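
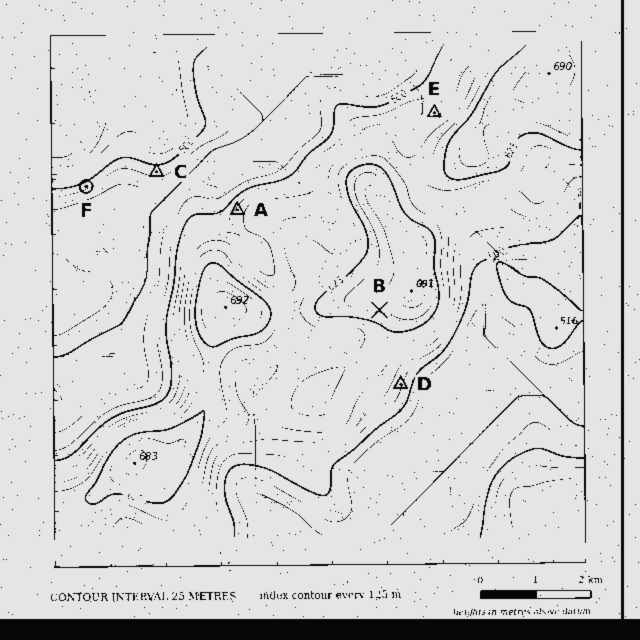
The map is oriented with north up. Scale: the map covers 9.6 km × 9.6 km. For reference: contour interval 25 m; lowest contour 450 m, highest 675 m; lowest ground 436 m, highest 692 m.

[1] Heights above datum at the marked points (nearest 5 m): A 530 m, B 655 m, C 485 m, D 530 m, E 545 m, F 485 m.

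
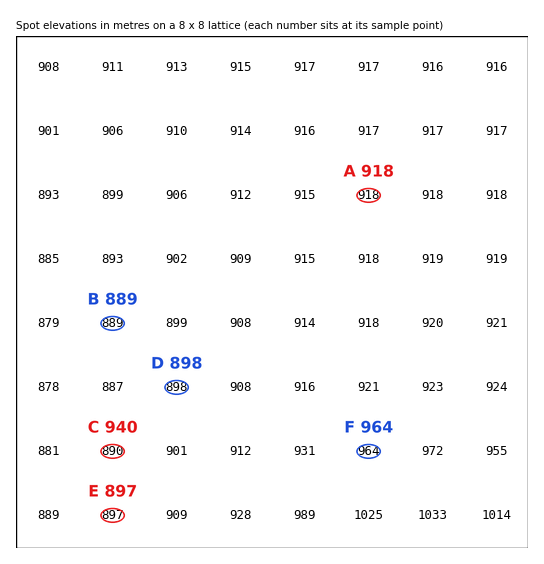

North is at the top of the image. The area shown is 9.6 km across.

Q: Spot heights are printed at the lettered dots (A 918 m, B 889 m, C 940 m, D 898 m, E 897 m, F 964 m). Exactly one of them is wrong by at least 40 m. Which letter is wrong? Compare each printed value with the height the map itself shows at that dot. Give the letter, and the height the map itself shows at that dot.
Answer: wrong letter C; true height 890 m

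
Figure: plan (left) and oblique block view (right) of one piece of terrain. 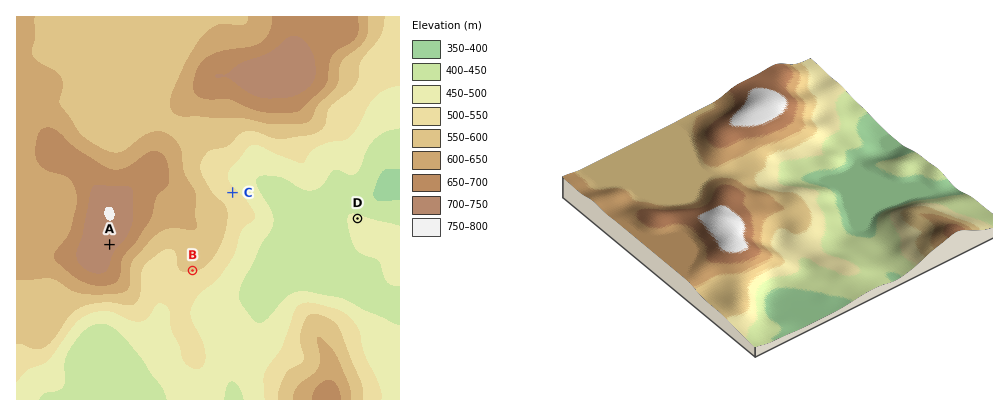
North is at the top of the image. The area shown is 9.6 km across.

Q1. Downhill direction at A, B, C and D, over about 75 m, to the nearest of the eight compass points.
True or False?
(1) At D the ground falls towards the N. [True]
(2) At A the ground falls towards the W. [False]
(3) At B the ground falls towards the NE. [False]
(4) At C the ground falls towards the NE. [True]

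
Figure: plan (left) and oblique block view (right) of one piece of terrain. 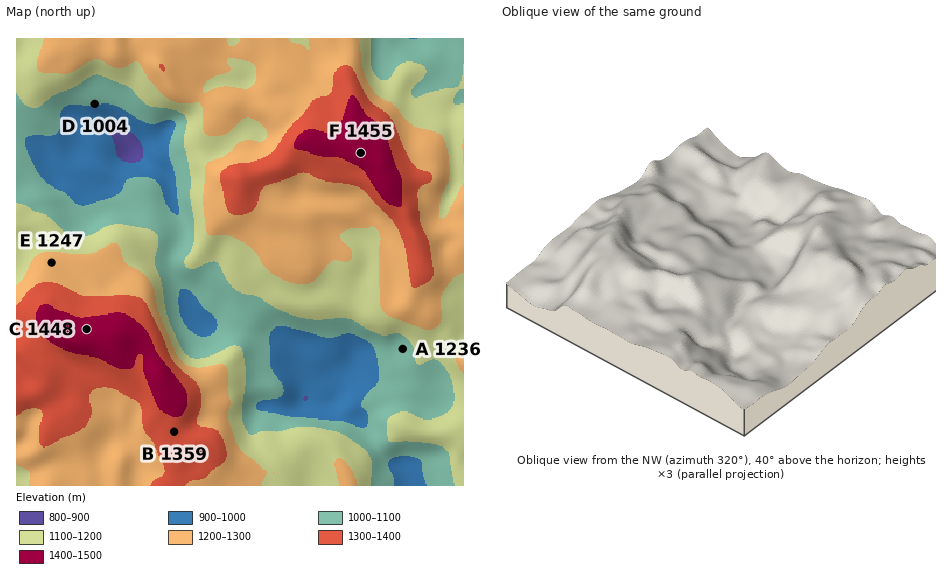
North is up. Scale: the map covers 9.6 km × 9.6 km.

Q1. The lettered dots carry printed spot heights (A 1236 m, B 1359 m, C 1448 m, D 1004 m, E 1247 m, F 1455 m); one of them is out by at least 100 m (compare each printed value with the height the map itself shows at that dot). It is A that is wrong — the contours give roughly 1061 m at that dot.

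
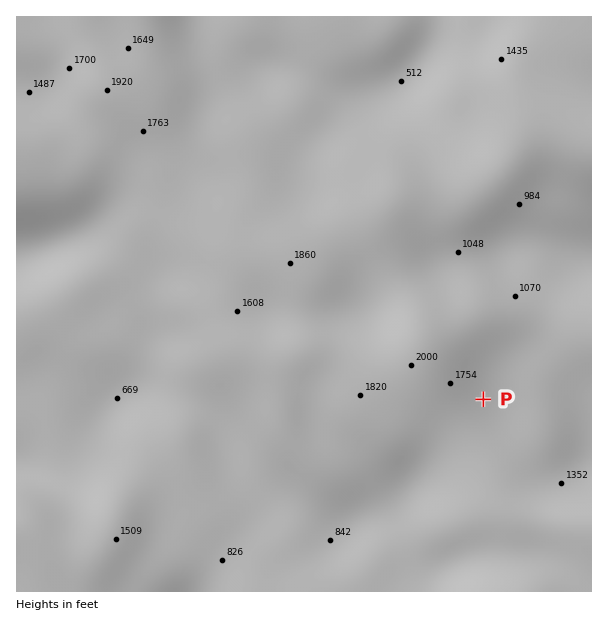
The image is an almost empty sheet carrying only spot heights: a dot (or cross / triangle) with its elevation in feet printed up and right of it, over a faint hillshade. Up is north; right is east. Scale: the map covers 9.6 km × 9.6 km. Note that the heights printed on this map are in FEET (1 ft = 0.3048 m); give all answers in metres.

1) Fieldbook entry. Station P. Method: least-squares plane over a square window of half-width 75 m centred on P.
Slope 10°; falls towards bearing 74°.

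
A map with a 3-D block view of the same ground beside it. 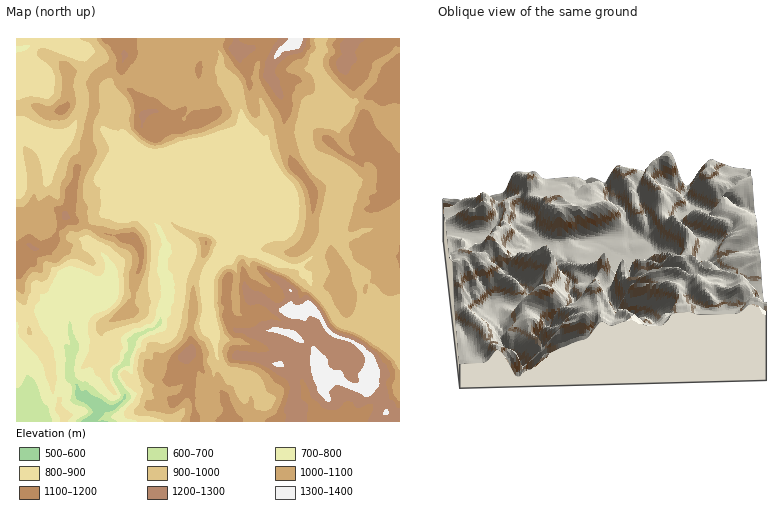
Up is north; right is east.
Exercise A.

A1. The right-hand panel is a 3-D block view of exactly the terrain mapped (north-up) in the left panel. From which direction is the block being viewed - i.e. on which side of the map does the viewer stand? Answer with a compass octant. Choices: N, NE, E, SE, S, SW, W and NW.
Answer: S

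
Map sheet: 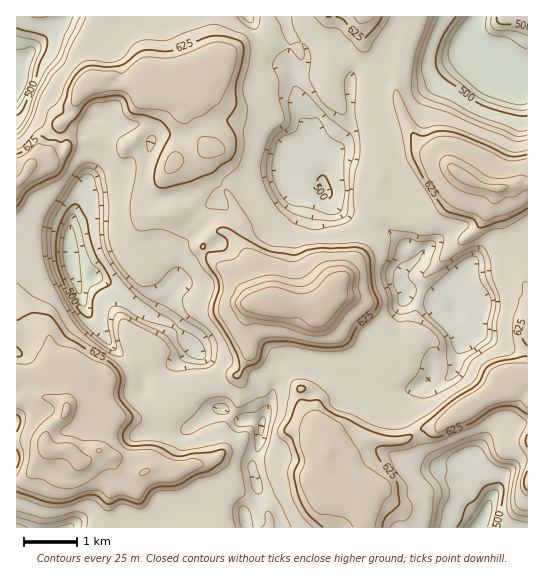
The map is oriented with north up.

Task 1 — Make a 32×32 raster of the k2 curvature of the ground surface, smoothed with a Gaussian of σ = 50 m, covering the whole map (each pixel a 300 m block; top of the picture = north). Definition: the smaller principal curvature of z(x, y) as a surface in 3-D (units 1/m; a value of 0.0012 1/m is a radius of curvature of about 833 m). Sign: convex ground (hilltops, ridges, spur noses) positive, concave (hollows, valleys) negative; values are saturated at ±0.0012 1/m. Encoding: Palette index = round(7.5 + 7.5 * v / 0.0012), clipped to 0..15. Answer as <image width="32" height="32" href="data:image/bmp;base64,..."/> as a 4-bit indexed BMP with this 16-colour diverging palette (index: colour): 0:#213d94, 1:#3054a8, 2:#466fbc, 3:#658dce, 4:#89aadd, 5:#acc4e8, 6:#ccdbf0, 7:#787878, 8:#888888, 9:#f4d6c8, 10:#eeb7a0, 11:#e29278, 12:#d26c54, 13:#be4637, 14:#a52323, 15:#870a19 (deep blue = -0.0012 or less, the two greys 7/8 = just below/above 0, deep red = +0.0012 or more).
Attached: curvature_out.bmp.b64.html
<image width="32" height="32" href="data:image/bmp;base64,Qk12AgAAAAAAAHYAAAAoAAAAIAAAACAAAAABAAQAAAAAAAACAAATCwAAEwsAABAAAAAAAAAAlD0hAKhUMAC8b0YAzo1lAN2qiQDoxKwA8NvMAHh4eACIiIgAyNb0AKC37gB4kuIAVGzSADdGvgAjI6UAGQqHAFdgRmZ3d3YHNWdodGc4MFQ0VCQUJnd1NVSIeHZnVXBZl4hmeDIkaFNlh3iJSHWDBoZWdmd3hUUlVnd3dVVGdQJHd2dmhkaGNWN4d1FFQkOReEVFICNURYBWh3ZndFUzc0RTd3RnVHMQeIh1NEWXUmFmR2dyd4UTYVdzNXd0OIUUd1V3JWeHZWZHVXd3RURXhnd3eFVmd1c1ZEZ3eIRSOIg3iHcGdjFCg2ZDV4h2YnREZmdgKIcjRHIiRVN3d4IjRWd1AJdBNUdCNYVSR3g1c2h3dAVQFXV0iIeINkJTVnJmdnA4MnZ2NJiGaIRkNWdxZmdgQiiGVSY0VFilQlhGRnd3UFR4h2R3dnZmZ0NFchZ3d0B1h3dXRXQzQ0VGQFY0d3dAdXdmZXdVd2ZmdGhTUzZHQGR4eHZmZ3ZkNnd3NDhzJWFUaFRXZ2dEVDiHc2dVWGMyJWdXZVZ2N2Q4d2Jldmd3lCVmSXdlZUd2SHc3WFVWSGRmZjh3iFc3dkZ2WGV3MzQkZ1dER4hXNGZWdmWGRHMlhTZCRoZVZ5NVZnVkRlRFJ0ciGXd4d1dkOGZ2ZmRVQgdGh1eHiHZHdGhGd2RXNGYVc4dYh3d4R2R3VndyZFd3IyYyJnZ3iUdnZ3Vnc1R3dVM2d3VVZndXdnZHRnRSdDZ1M3d3d2VVB2ZWWHR3NCSW"/>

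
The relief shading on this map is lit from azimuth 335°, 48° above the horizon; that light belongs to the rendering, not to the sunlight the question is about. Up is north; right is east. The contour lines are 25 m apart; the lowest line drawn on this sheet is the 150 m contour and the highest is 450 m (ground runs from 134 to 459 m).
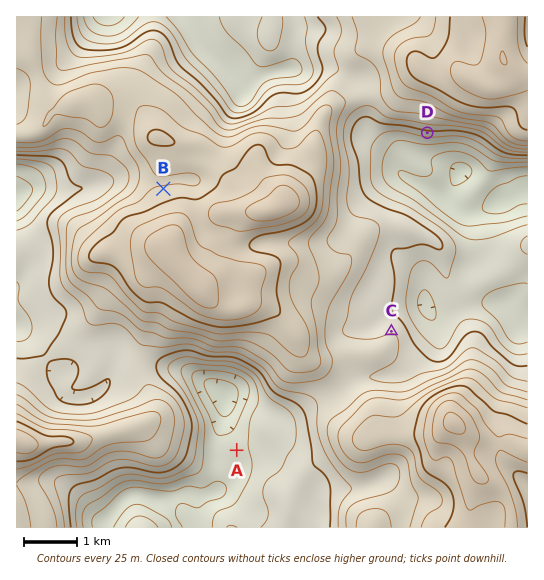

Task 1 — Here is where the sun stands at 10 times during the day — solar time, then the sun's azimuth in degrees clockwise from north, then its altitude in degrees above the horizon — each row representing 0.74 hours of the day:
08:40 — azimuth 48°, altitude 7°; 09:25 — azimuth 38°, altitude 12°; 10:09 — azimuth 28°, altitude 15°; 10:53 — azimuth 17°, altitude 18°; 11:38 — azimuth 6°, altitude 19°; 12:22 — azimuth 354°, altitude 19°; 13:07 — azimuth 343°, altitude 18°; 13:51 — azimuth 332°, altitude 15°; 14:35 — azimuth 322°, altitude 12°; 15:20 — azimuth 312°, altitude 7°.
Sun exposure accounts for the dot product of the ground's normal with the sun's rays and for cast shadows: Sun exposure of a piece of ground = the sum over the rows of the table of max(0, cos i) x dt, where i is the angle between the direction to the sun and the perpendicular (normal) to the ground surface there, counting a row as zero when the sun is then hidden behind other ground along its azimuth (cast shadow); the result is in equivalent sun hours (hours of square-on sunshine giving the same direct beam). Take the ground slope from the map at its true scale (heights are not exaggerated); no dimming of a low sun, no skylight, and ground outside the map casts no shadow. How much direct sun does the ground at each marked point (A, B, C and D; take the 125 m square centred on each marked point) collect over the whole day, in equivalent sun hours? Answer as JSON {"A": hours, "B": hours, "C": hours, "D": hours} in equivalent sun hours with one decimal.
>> {"A": 1.8, "B": 2.2, "C": 2.3, "D": 0.5}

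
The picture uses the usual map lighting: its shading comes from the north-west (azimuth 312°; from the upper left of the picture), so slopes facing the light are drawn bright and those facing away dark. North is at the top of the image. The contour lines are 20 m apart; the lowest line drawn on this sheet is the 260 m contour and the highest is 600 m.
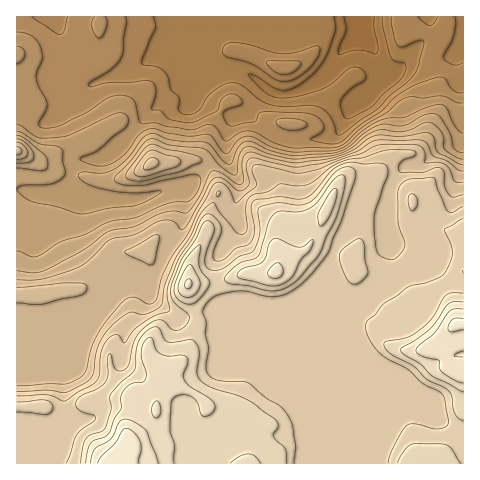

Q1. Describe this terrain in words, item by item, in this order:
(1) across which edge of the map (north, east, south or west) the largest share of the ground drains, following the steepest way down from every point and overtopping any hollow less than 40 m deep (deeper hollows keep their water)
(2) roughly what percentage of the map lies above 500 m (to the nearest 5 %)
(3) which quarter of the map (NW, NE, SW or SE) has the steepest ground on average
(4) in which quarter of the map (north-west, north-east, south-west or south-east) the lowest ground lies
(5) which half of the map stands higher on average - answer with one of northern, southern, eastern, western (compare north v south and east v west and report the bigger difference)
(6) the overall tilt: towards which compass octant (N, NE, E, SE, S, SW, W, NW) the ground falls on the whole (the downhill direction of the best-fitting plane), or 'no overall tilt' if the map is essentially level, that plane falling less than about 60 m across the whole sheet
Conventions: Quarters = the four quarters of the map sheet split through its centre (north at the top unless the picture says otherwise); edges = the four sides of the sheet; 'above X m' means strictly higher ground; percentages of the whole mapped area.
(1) Drainage is mainly to the north: more ground falls towards that edge than towards any other.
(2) About 45 % of the map lies above 500 m.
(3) The steepest ground, on average, is in the north-east quarter.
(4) The lowest ground is in the north-east quarter.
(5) Taken as a whole, the southern half is higher than the northern.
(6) The general tilt is down to the north (the land rises towards the south).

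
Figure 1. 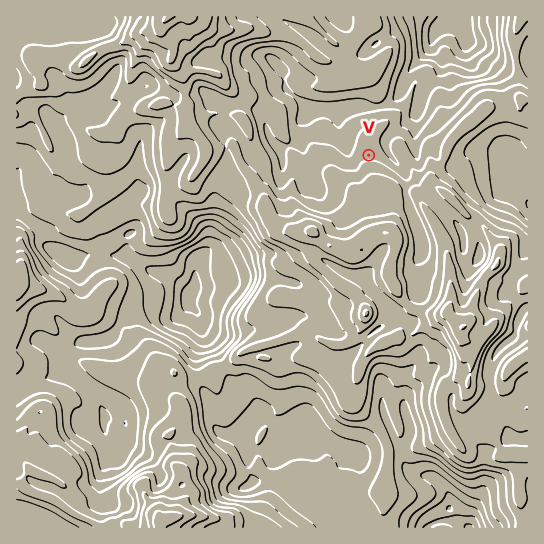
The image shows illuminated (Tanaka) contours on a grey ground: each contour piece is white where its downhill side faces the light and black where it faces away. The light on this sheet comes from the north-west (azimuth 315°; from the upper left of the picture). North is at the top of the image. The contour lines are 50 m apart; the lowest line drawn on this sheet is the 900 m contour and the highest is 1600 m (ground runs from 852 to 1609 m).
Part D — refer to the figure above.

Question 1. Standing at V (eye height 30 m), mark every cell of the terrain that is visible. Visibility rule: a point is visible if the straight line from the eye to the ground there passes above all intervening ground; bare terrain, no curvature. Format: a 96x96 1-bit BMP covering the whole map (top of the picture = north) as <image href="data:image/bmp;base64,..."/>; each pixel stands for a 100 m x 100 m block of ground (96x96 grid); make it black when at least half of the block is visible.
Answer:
<image width="96" height="96" href="data:image/bmp;base64,Qk2+BAAAAAAAAD4AAAAoAAAAYAAAAGAAAAABAAEAAAAAAIAEAAATCwAAEwsAAAIAAAAAAAAA////AAAAAAAAAAAAAAAAAAAAAAAAAAAAAAAAAAAAAAAAAAAAAAAAAAAAAAAAAAAAAAAAAAAAAAAAAAAAAAAAAAAAAAAAAAAAAAAAAAAAAAAAAAAAAAAAAAAAAAAAAAAAAAAAAAAAAAAAAAAAAAAAAAAAAAAAAAAAAAAAAAAAAAAAAAAAAAAAAAAAAAAAAAAAAAAAAAAAAAAAAAAAAAAAAAAAAAAAAAAAAAAAAAAAAAAAAAAAAAAAAAAAAAAAAAAAAAAAAAAAAAAAAAAAAAAAAAAAAAAAAAAAAAAAAAAAAAAAAAAAAAAAAAAAAAAAAAAAAAAAAAAAAAAAAAAAAAAAAAAAAAAAAAAAAAAAAAAAAAAAAAAAAAAAAAAAAAAAAAAAAAAAAAAAAAAAAAAAAAAAAAAAAAAAAAAAAAAAAAAAAAAAAAAAAAAAAAAAAAAAAAAAAAAAAAAAAAAAAAAAAAAAAAAAAAAAAAAAAAAAAAAAAAAAAAAAAAAAAAAAAAAAAAAAAAAAAAAAAAAAAAAAAAAAAAAAAAAAAAAAAAAAAAAAAAAAAAAAAAAAAAAAAAAAAAAAAAAAAAAAAAAAAAAAAAAAAAAAAAAAAAAAAAAAAAAAAAAAAAAAAAAAAAAAAAAAAAAAAAAAAAAAAAAAAAAAAAAAAAAAAAAAAAAAAAAAAAAAAAAAAAAAAAAAAAAAAAAAAAAAAAAAAAAAAAAAAAAAAAAAAAAAAAAAAAAAAAAAAAAAAAAAAAAAAAAAAAAAAAAAAAAAAAAAAAAAAAAAAAAAAAAAAAAAAAAAAAAAAAAAAAAAAAAAAAAAAAAAAAAAACAAAAAAAAAAAAAAACAAAAAAAAAABgAAACAAAAAAAAAAPwAAACAAAAAAAAAAf4AAAAAAAAAAAAAA8fwAAAAAAAAAAAAf4H4AAAAAAAAAAAG/4AAAAAAAAAAAAAHHwAAEAAAAAAAAAAHHAAAIAAAAAAAAAAHOAAAYQAAAAAAAAAPcAAAQwAAAAAAAAAPYAAA1gAAAAAAAAAOYAIA/AAAAAAAAQAeYA8B8AAAAAAAAYAeIB/J8AAAAAAAAMA+IH/58AAAAAAAAOB+IP/zsAAAAAAAAGD+If/3MAAAAAAAAHDeI//+NgAAAAAAAHGeI//+PgAAAAAAAHE8Q//8PgAAAAAAAHA8x//8PwAAAAAAAOA4z//8H4AAAAAAAcBx7//4H8AAAAAAA4Bx8/h4H+AAAAAAAwBx8fAIH/AAAAAAAwDx//gAH/gAAAAAAgDx//gAH/wAAAAAAgD5//wAPPwAAAAAAwP////gPPwAAAAAA4f////wGHgAAAAAB8f////wGHAAAAAAB4//gH/4GAAAAAAAD4//Af/4GAAAAAAAHw/+B/D8AAAAAAAAHA/8H/B+AAAQABAAHA/8P/A+AADwAAAAHh/8/gAcAADwAAAAD///+DgEAADwAAAAC///8HgAAADwAAAAe///8IAAAAHwAAAAf///wQAAAAPwAAAAc//+AgEAAA/4AAAAe/gADAGAAA/4AAAAP/gAfAAAAA/4="/>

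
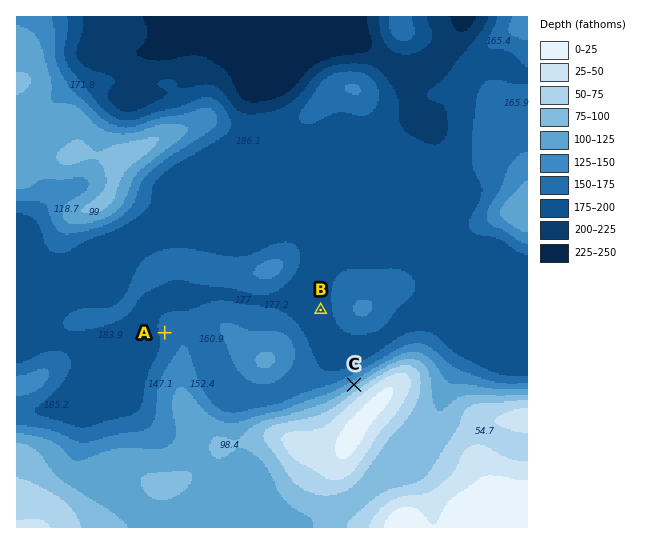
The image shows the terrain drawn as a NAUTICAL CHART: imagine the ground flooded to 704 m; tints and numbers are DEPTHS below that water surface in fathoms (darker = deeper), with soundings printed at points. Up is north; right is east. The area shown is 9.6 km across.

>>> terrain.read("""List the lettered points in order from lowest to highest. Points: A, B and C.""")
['B', 'A', 'C']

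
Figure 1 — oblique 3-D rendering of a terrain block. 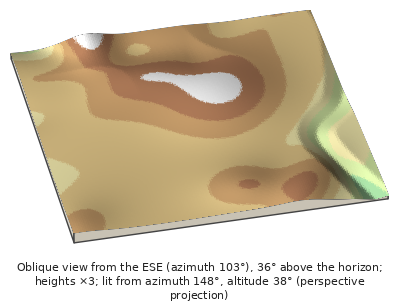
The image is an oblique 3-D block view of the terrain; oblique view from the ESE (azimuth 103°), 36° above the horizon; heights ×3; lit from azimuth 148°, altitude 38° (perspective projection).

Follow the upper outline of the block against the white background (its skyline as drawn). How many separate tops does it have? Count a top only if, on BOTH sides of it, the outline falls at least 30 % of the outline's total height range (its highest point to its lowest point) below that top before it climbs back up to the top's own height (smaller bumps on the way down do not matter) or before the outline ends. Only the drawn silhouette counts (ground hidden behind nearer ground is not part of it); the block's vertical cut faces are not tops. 0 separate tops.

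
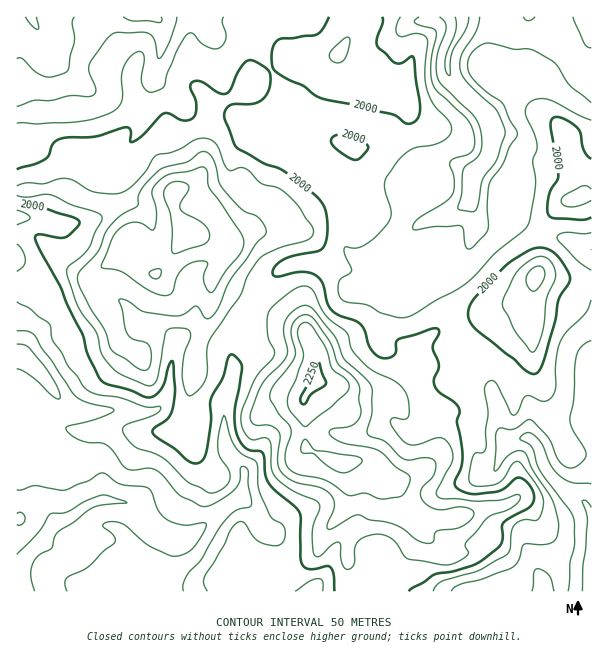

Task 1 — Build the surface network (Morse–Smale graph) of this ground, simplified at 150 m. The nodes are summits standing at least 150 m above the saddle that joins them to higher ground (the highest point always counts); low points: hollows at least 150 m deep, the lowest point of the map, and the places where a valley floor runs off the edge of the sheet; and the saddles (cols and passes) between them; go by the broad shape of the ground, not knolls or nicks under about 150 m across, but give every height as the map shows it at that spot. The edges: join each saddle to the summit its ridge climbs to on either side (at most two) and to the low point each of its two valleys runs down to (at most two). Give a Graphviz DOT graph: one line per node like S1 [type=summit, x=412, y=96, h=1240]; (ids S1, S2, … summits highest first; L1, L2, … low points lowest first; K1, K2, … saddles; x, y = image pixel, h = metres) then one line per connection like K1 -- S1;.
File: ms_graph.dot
graph terrain {
  S1 [type=summit, x=317, y=381, h=2260];
  S2 [type=summit, x=185, y=236, h=2220];
  L1 [type=low, x=21, y=590, h=1783];
  L2 [type=low, x=591, y=581, h=1785];
  L3 [type=low, x=462, y=17, h=1788];
  L4 [type=low, x=32, y=17, h=1796];
  K1 [type=saddle, x=252, y=303, h=2032];
  K2 [type=saddle, x=272, y=71, h=1999];
  K3 [type=saddle, x=540, y=234, h=1967];
  K1 -- S1;
  K1 -- S2;
  K1 -- L1;
  K1 -- L3;
  K2 -- S1;
  K2 -- L3;
  K2 -- L4;
  K3 -- S1;
  K3 -- L2;
  K3 -- L3;
}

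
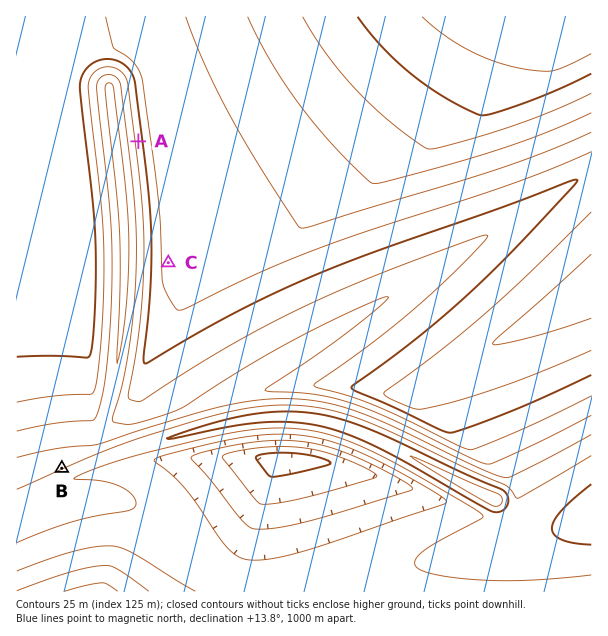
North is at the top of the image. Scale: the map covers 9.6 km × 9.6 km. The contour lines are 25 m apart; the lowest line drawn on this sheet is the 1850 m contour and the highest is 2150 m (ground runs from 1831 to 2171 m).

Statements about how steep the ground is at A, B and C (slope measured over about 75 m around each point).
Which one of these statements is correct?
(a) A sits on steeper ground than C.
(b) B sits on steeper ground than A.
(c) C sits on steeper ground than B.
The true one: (a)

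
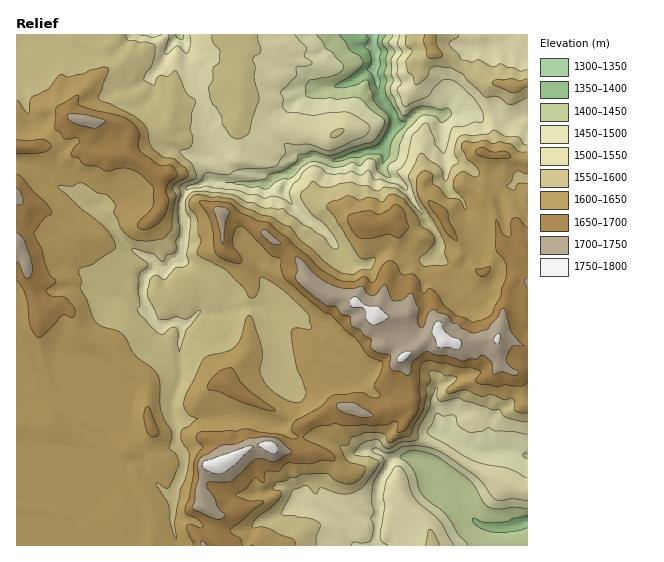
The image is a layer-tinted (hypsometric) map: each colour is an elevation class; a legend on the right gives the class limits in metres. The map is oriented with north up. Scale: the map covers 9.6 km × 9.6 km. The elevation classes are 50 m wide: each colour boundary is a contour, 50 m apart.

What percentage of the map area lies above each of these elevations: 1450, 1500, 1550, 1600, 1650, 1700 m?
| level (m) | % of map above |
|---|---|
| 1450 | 95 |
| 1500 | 88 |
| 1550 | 73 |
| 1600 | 52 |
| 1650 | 18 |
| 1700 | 5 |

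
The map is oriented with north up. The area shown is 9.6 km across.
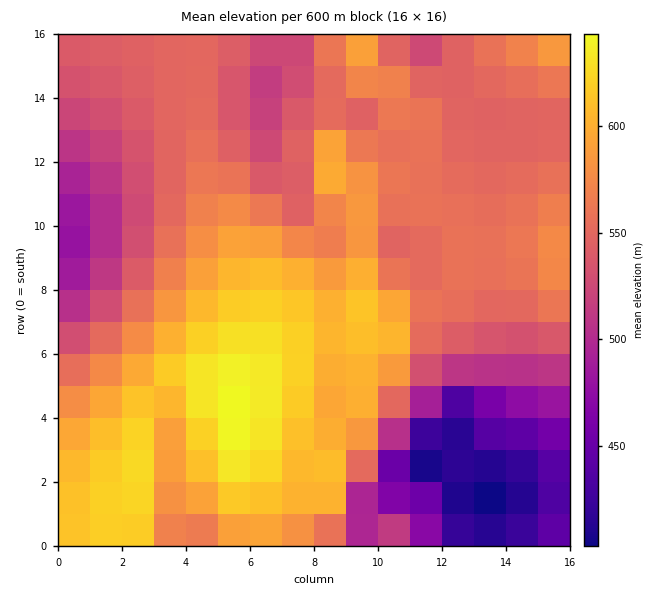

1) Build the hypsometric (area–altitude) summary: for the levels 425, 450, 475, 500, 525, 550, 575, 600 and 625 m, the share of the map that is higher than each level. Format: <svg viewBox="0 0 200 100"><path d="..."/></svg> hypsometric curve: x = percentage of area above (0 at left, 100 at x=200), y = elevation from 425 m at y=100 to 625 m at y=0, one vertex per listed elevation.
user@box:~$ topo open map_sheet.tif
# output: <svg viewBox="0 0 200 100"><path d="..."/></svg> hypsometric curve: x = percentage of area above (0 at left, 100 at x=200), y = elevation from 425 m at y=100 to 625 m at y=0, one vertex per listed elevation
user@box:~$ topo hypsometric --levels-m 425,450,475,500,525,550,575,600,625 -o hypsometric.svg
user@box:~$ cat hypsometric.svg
<svg viewBox="0 0 200 100"><path d="M191 100l-6-12-4-13-8-13-15-12-41-12-48-13-25-13-33-12"/></svg>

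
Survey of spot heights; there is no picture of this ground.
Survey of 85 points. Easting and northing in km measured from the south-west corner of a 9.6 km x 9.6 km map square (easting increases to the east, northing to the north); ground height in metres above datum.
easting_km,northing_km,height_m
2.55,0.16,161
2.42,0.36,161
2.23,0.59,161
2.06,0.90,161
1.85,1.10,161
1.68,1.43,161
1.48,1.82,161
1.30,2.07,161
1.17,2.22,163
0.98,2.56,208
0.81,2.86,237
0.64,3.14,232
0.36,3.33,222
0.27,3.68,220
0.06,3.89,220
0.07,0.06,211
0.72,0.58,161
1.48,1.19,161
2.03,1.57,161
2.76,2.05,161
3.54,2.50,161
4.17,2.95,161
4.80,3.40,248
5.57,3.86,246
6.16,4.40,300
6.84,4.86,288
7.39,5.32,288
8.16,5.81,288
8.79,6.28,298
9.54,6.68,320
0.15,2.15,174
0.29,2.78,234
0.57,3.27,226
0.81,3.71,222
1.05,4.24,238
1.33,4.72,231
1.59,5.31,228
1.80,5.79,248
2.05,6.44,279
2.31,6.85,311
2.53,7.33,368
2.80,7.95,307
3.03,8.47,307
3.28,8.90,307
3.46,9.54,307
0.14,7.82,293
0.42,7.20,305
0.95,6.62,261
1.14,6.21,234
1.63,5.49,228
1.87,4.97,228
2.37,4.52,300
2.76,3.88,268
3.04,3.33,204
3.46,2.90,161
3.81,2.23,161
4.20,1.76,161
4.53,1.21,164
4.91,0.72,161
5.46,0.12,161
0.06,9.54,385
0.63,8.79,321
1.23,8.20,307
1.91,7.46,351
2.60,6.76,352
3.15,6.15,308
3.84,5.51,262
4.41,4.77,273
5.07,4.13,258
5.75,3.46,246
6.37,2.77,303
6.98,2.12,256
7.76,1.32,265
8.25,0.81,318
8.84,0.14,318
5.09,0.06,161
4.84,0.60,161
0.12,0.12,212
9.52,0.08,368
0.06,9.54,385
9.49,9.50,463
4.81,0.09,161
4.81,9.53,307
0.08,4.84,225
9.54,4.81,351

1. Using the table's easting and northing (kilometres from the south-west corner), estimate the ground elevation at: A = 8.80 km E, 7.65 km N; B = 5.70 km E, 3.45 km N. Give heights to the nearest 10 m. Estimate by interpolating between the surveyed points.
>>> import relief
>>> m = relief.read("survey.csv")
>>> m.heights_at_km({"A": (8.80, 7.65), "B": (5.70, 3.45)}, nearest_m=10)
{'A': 320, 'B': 250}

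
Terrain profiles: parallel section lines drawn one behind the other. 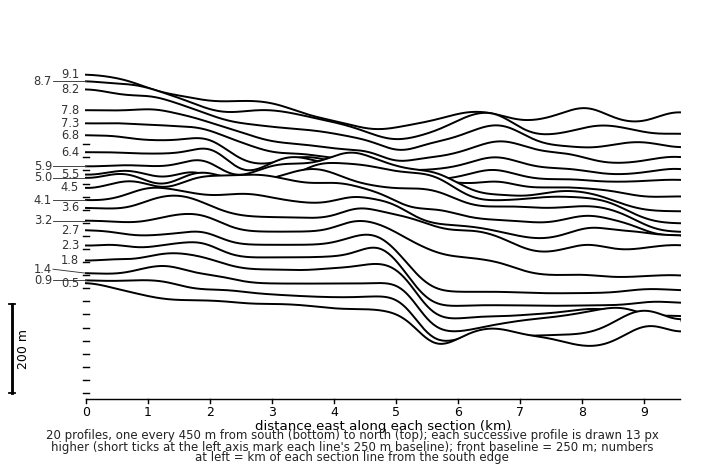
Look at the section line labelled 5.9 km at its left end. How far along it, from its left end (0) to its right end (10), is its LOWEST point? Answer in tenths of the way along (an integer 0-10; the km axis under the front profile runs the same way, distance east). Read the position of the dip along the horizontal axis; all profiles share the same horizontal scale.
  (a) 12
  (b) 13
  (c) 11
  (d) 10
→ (d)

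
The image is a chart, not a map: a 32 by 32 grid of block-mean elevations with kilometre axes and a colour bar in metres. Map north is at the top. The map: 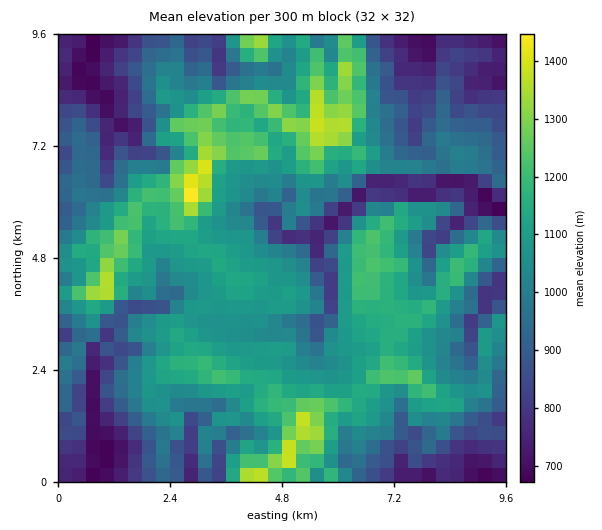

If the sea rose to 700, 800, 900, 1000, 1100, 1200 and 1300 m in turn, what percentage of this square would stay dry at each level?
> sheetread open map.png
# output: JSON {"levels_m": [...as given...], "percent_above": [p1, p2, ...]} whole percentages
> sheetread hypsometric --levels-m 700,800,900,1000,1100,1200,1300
{"levels_m": [700, 800, 900, 1000, 1100, 1200, 1300], "percent_above": [96, 84, 72, 56, 31, 12, 4]}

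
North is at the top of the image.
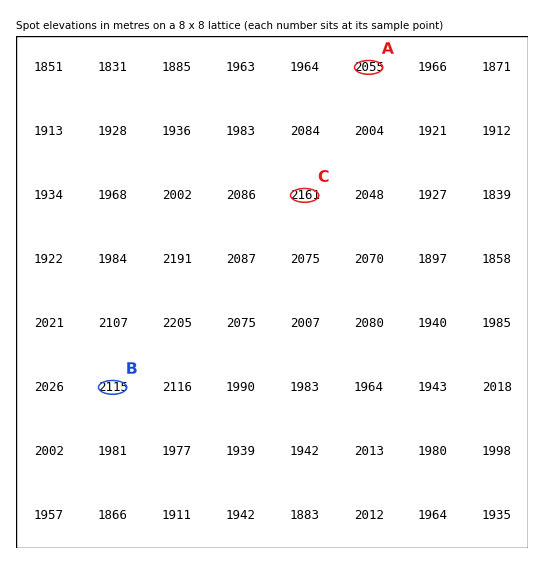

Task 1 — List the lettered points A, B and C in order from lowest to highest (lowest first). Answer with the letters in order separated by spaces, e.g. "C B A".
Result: A B C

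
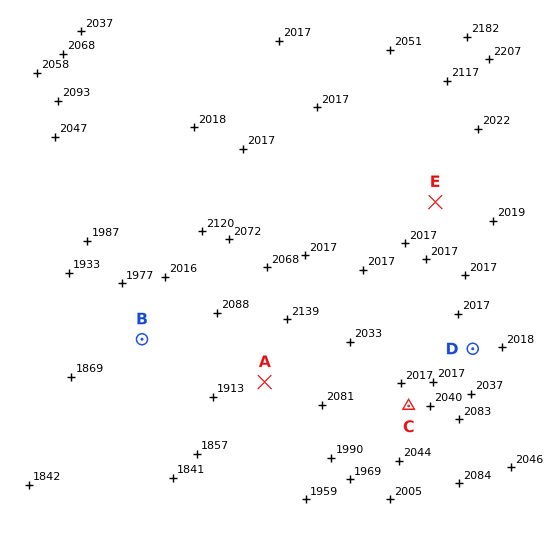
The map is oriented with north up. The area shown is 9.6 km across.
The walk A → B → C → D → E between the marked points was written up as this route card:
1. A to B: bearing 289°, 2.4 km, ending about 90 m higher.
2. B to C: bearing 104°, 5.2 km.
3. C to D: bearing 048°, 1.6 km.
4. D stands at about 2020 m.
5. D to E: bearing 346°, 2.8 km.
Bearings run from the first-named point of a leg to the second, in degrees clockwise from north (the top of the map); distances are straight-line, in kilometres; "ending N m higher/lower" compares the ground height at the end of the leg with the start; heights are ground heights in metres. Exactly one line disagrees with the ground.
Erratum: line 1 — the sense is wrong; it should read lower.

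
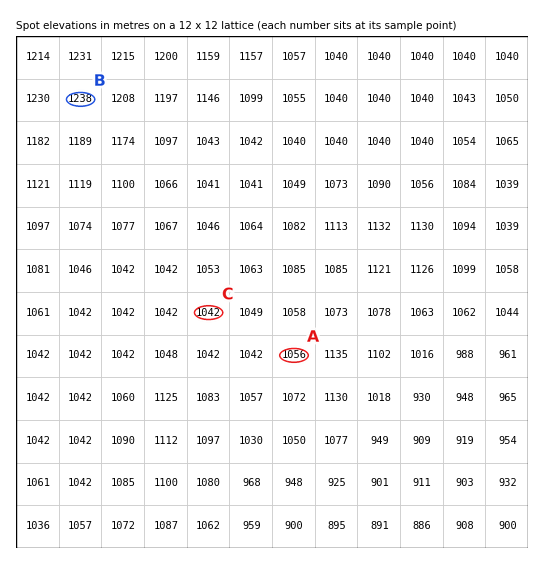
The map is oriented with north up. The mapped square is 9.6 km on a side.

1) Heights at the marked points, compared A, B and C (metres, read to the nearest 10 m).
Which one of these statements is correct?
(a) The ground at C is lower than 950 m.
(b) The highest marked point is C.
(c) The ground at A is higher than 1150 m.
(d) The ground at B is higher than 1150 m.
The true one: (d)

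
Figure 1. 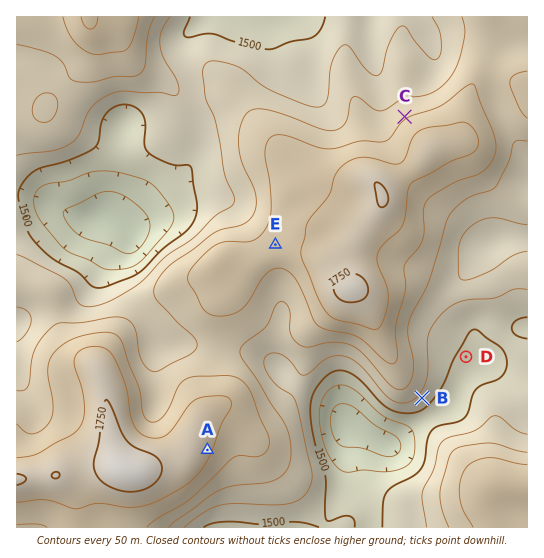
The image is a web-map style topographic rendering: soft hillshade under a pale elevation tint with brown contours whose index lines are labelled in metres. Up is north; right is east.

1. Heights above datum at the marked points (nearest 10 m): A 1710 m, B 1530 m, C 1640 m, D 1490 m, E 1670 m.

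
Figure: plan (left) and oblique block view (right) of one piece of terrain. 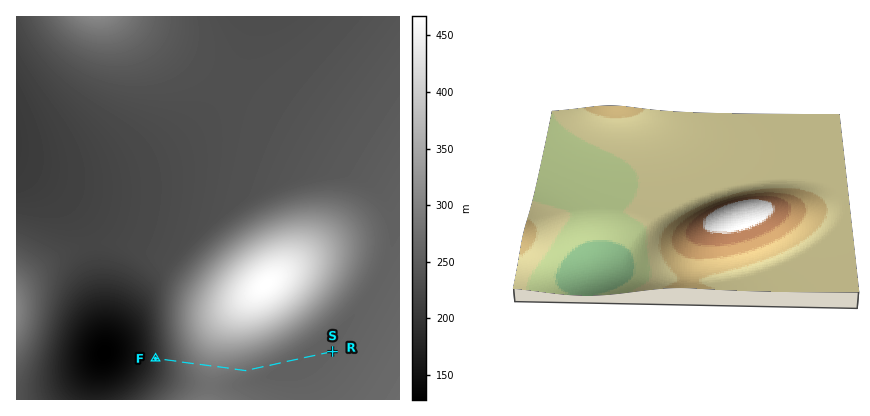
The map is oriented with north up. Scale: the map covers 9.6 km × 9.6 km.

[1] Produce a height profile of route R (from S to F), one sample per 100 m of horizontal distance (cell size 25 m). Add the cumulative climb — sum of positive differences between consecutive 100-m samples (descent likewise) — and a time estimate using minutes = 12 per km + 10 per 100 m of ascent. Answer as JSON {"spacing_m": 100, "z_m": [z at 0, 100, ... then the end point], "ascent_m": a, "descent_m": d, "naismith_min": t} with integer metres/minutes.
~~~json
{"spacing_m": 100, "z_m": [259, 259, 258, 258, 257, 257, 257, 257, 257, 257, 258, 259, 260, 261, 262, 264, 265, 267, 268, 270, 271, 273, 274, 277, 280, 283, 286, 289, 292, 294, 295, 295, 294, 292, 288, 283, 277, 270, 262, 253, 244, 234, 224, 214, 203, 194], "ascent_m": 39, "descent_m": 104, "naismith_min": 58}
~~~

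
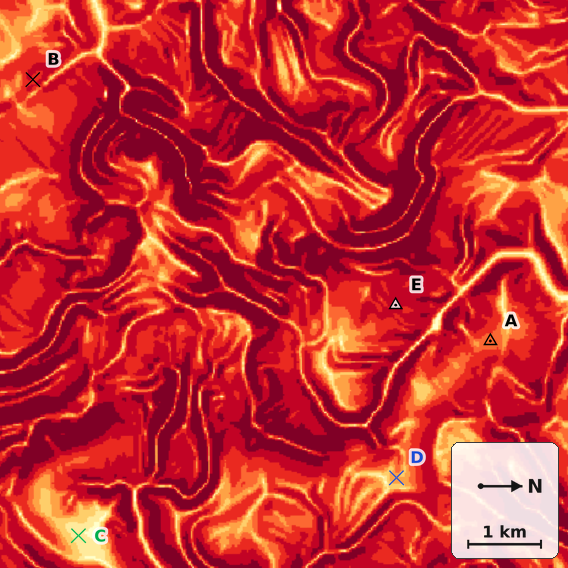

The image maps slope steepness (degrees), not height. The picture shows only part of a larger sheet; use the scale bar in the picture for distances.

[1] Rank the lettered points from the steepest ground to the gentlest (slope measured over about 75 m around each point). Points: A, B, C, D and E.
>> E B A D C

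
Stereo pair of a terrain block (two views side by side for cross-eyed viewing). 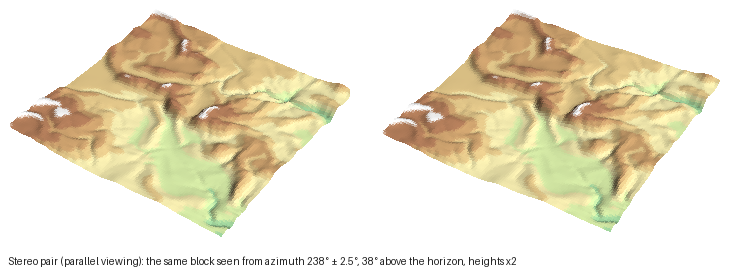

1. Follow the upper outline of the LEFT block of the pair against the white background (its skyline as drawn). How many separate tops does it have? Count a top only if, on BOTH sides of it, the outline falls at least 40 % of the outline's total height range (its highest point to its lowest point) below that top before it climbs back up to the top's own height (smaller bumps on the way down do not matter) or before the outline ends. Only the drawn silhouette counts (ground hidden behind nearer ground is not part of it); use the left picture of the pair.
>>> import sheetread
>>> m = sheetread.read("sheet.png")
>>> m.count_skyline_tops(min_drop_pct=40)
1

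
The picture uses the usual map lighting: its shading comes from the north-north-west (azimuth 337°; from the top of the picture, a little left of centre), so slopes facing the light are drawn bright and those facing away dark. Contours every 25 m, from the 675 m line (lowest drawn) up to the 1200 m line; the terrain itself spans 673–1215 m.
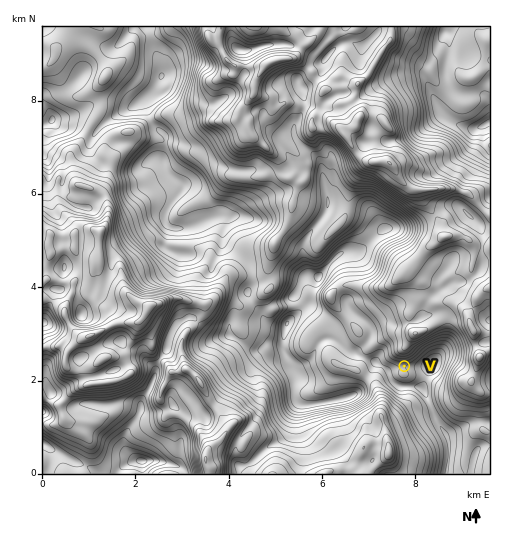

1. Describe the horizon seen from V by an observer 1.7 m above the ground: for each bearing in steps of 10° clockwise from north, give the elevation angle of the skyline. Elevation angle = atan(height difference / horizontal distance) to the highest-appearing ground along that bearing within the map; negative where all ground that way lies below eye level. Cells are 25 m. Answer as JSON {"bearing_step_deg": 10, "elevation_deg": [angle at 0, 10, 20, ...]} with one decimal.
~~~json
{"bearing_step_deg": 10, "elevation_deg": [20.7, 19.4, 16.6, 12.8, 8.3, 7.8, 8.8, 7.8, 8.6, 7.9, 8.0, 7.7, 4.9, 2.9, 0.8, -0.1, 0.8, 3.6, 5.8, 9.1, 10.2, 10.8, 7.1, 4.3, 4.4, 4.9, 3.9, 3.7, 4.0, 2.6, 4.5, 8.0, 11.8, 15.4, 18.4, 20.2]}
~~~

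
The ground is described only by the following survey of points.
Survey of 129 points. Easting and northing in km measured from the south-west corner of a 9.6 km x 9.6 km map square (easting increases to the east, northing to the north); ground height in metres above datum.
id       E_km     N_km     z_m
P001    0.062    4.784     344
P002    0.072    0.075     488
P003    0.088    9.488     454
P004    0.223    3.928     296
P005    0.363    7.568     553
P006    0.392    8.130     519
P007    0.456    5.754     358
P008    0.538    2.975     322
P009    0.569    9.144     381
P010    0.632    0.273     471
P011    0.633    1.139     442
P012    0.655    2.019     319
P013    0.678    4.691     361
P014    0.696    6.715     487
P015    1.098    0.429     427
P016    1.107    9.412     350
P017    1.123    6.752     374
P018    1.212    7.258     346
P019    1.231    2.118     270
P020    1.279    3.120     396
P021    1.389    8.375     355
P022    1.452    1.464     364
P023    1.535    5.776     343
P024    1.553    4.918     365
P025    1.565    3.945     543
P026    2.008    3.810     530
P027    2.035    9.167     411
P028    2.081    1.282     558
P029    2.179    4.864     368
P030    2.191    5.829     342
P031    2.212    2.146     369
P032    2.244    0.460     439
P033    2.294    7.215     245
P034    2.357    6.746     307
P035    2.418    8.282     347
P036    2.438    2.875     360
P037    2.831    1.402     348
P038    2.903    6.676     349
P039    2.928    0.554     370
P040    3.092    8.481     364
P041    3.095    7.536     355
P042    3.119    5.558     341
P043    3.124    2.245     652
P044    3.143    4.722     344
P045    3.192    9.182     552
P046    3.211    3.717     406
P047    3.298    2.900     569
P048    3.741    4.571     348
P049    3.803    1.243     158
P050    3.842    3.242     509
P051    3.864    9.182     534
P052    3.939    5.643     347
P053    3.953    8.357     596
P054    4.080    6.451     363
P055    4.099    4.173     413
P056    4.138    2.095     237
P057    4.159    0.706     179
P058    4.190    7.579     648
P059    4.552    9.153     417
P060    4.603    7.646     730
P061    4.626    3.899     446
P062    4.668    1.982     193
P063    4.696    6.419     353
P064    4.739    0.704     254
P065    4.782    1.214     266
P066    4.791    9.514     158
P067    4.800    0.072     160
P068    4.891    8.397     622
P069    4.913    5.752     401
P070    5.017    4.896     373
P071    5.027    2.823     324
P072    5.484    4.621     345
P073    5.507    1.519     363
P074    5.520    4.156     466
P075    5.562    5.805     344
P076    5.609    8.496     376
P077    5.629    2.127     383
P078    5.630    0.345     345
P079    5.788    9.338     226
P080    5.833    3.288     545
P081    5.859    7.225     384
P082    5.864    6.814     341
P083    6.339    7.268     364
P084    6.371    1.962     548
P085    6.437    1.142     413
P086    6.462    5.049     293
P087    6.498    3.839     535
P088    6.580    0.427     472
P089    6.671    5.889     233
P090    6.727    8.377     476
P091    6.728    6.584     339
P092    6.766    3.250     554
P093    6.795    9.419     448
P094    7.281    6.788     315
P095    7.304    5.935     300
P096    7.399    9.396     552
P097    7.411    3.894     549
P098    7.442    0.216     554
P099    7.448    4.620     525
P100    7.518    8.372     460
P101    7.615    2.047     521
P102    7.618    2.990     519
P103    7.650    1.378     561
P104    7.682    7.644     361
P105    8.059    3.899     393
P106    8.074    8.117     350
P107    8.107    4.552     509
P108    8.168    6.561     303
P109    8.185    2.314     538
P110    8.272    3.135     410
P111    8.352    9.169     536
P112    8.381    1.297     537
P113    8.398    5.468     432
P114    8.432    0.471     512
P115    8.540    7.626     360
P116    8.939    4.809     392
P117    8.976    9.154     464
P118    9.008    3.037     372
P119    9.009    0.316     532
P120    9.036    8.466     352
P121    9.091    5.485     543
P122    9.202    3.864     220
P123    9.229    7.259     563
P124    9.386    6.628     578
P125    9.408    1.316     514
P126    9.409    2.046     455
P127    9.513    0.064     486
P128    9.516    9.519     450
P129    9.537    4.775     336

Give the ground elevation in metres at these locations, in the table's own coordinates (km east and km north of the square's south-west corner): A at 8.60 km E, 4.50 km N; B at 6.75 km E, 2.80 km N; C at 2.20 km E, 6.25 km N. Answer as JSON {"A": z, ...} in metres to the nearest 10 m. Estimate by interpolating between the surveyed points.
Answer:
{"A": 460, "B": 550, "C": 320}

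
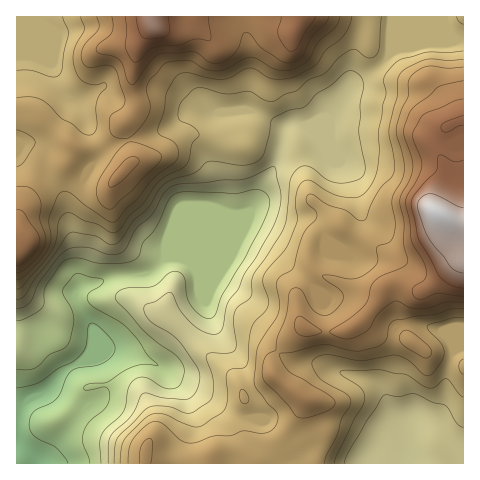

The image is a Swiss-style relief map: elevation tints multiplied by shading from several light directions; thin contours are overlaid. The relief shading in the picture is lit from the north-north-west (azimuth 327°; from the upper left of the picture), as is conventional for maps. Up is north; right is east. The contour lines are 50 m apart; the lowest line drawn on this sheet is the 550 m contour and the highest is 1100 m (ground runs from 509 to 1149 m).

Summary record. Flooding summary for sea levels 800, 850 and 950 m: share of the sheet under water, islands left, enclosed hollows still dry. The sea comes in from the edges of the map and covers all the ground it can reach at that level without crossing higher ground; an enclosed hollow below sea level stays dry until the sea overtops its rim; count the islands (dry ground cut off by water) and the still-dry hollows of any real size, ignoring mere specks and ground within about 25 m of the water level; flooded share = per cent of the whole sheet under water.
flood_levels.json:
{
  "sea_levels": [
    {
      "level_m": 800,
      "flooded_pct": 46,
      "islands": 0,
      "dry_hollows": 0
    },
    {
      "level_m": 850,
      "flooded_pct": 60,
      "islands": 0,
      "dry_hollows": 0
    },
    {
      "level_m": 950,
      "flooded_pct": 88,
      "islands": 0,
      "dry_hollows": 0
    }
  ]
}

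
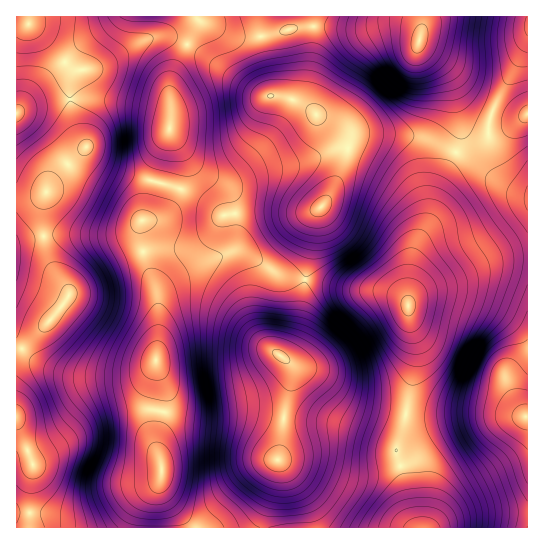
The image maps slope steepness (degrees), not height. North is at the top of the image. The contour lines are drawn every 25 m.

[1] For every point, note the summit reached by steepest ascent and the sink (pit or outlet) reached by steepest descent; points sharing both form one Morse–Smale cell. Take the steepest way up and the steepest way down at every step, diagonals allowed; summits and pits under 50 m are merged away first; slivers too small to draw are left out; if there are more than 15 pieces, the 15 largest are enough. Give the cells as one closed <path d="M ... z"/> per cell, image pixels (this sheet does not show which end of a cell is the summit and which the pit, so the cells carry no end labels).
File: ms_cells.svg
<path d="M86 147l-34 34-5 9-4 15 0 28 2 16 10 22 12 16 2 8-13 19-40 41 0 68 17 42-2 17-2 45 141 1-1-11-9-26 1-28-4-12 0-17 8-29-1-20-8-20 3-59-3-17-13-36-3-16 0-11 5-12 7-32-31-10-23-11-11-11z"/><path d="M155 181l-2 0-2 4-6 29-5 12 0 11 3 16 13 36 3 17-3 59 8 20 1 20-8 29 0 17 4 12-1 28 9 26 2 10 92 1 14-54 0-15 4-14 3-32 8-34-1-14-10-8 7-8 9-22 8-46-26-6-37-23-13 1 4-6 3-13-2-21-12 2-31-22z"/><path d="M457 152l-18 33-10 34-13 26-5 20-3 46 8 44-11 59 9 2 32 0 35-3 46 4 1-223-26-10-27-21z"/><path d="M187 44l-16 37-2 49 24 35 34 24 4 6 4 18 74-1 9-3 14-18 11-24 6-24-1-9-13-11-17-7-17-13-20-7-16 0-12-5z"/><path d="M401 24l-14 0-18 4-67-1-40 9-1 6 10 37 0 16 10 1 20 7 17 13 17 5 20 12 66 4 34 15 5-9 0-18-9-42-8-13-23-21 0-15-6-6z"/><path d="M338 123l-2 0 12 11 0 16-13 36-20 32-3 28-7 33 49 10 35 3 18 11 6-50 16-34 10-34 17-32-30-14-27-4-44-2z"/><path d="M293 364l-2 1 1 14-8 34-3 32-4 14 10 11 16 29 6 28 108 1-5-11-5-30-11-34 8-27 1-12-35-6-17-5-34-27z"/><path d="M481 413l-35 3-41-1-9 38 7 18 9 46 6 11 110-1 0-109-2-2z"/><path d="M311 280l-5 0-2 3-7 44-9 22-7 8 10 7 28 12 34 27 17 5 36 5 10-58-8-52-5-4-14-7-35-3z"/><path d="M527 16l-104 1-4 29 24 23 6 9 11 35 4 8 10 8 9 3 16-1 14-6 15-11z"/><path d="M101 99l-30 0 2 20 14 31 11 11 16 8 37 12 18-50 0-16-7-6-15-4z"/><path d="M194 16l-164 0-2 7 43 45 8 3 16-3 36-21 22-10 17 0 17 7 10-18 0-7z"/><path d="M170 37l-17 0-8 3-50 28-20 4-4 9-2 17 32 1 46 6 18 6 5 8 1-38 16-35-2-3z"/><path d="M45 193l-11 4-18 2 1 156 39-41 13-19-2-8-12-16-10-22-2-16z"/><path d="M70 100l-33 4-21 9 1 86 17-2 11-4 14-20 26-24 0-4-8-14-4-12z"/>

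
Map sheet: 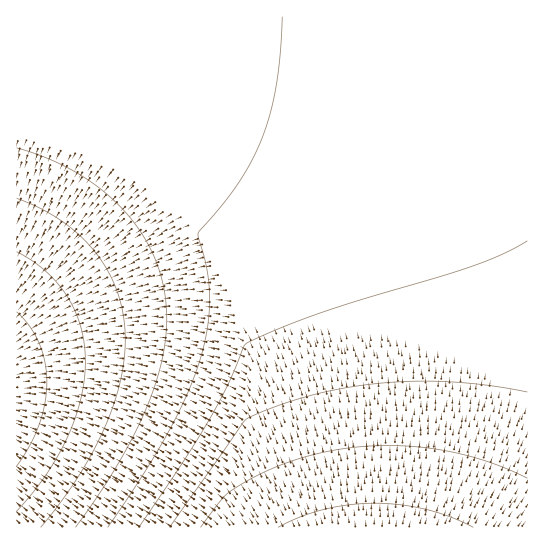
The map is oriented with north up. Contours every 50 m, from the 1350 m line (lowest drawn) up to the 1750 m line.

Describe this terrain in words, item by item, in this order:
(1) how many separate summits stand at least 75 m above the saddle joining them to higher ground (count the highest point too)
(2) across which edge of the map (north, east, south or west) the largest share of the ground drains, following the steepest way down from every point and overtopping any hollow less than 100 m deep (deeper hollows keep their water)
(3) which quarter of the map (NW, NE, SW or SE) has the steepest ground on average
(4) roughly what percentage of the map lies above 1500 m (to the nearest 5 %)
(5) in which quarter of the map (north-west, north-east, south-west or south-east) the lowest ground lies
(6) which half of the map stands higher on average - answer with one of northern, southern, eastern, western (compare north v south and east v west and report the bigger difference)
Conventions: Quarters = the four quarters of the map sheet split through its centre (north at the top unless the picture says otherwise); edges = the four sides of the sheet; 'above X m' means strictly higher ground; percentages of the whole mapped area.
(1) Counting only tops that stand 75 m proud, the map has 1 summit.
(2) Most of the ground drains across the western edge.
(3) The south-west quarter is the steepest part of the map.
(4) About 85 % of the map lies above 1500 m.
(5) The lowest ground is in the south-west quarter.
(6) The eastern half stands higher on average than the western half.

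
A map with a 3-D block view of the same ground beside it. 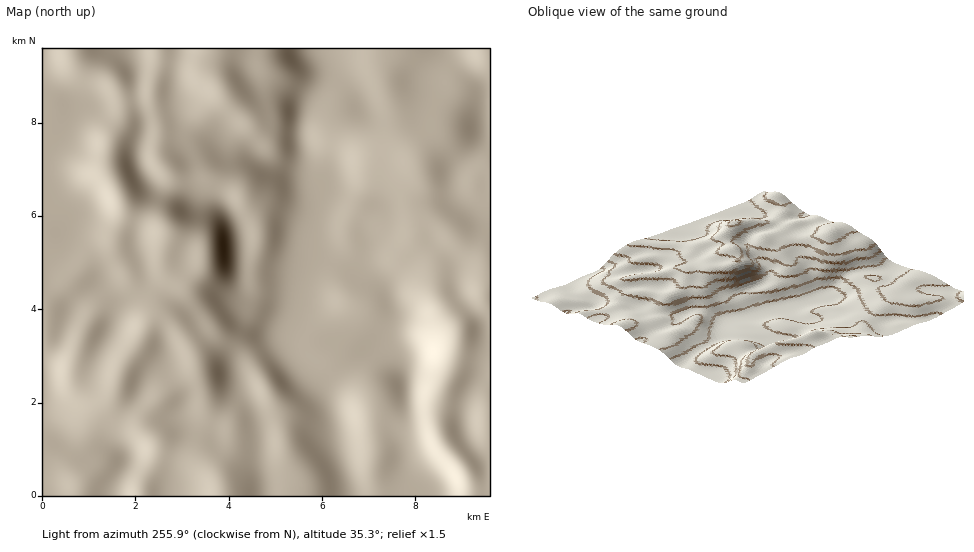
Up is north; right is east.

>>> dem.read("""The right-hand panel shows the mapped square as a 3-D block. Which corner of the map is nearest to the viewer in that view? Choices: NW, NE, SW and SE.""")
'SE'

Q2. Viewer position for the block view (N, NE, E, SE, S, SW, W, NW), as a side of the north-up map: SE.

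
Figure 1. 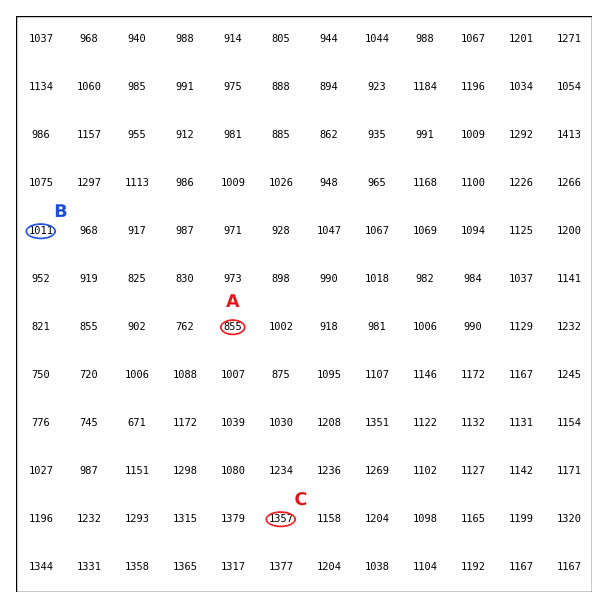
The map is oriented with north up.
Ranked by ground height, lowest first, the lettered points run A B C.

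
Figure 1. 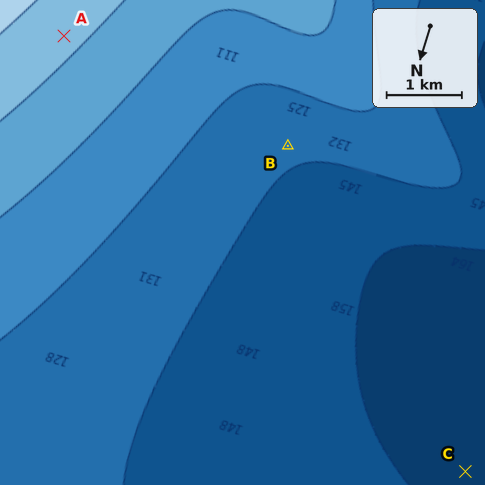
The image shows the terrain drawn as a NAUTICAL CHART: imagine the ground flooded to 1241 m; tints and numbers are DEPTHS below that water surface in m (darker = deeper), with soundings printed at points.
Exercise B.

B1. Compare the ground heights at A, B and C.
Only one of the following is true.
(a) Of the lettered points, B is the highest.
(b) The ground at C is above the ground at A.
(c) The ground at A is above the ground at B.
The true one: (c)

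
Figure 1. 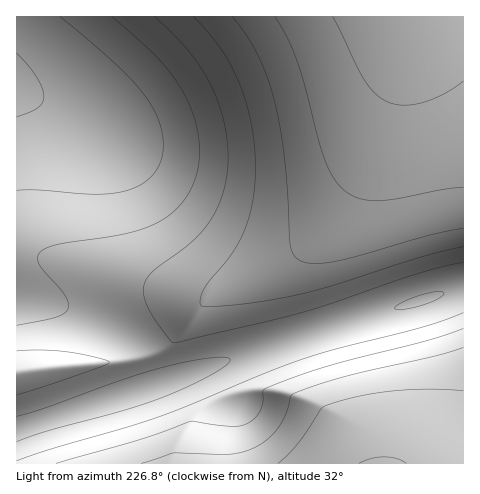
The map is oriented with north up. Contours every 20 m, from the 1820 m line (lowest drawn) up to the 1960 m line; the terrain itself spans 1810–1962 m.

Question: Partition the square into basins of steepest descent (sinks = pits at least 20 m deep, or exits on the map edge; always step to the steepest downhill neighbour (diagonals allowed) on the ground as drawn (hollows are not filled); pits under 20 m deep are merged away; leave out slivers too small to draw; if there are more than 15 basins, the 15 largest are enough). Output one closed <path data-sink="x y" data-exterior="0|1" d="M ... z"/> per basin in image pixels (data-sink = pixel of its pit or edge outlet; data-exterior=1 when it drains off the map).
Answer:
<path data-sink="416 17" data-exterior="1" d="M463 16l-446 0-1 283 48 7 23 9 37 19 14 10 8 9 8 31 3 1 127-43 179-54z"/><path data-sink="383 463" data-exterior="1" d="M463 288l-179 54-162 54-103 32-3 2 0 33 447 1z"/><path data-sink="17 372" data-exterior="1" d="M25 300l-9 0 1 129 105-33 32-12-8-31-13-13-23-14-35-16-20-6z"/>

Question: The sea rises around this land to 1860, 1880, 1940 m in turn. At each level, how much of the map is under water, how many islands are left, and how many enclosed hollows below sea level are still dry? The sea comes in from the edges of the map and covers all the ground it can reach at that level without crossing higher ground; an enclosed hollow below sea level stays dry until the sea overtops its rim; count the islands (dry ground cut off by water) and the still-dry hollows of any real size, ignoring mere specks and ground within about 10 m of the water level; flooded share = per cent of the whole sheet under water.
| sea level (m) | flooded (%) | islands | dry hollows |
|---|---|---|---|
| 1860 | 31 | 0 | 0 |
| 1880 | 43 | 0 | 0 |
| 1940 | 90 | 0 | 0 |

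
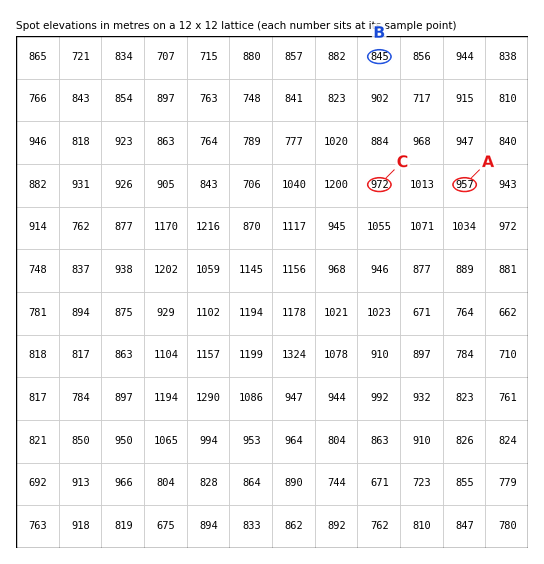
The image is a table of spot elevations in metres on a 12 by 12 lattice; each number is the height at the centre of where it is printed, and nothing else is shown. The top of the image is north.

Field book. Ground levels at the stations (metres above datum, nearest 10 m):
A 960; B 840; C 970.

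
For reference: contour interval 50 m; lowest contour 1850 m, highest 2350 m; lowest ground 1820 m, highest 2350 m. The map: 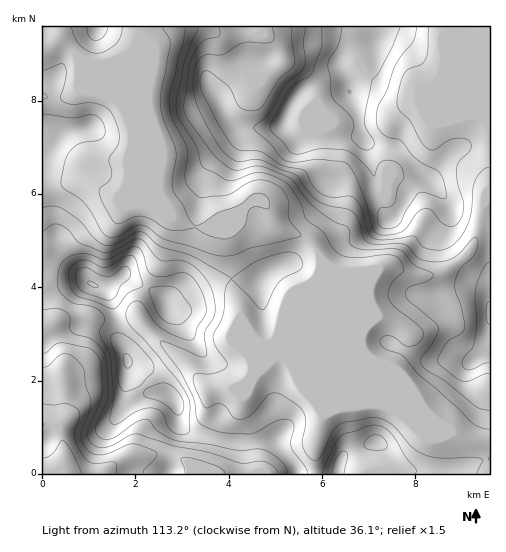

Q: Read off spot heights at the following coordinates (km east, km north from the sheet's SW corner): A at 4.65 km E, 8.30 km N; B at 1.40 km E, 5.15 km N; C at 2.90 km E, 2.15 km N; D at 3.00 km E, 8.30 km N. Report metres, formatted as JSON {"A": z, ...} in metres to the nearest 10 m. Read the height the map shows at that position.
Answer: {"A": 2130, "B": 1940, "C": 2070, "D": 2020}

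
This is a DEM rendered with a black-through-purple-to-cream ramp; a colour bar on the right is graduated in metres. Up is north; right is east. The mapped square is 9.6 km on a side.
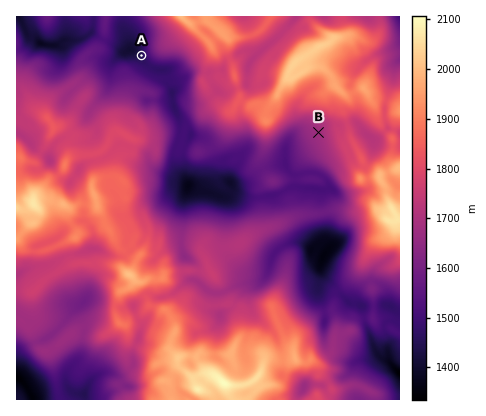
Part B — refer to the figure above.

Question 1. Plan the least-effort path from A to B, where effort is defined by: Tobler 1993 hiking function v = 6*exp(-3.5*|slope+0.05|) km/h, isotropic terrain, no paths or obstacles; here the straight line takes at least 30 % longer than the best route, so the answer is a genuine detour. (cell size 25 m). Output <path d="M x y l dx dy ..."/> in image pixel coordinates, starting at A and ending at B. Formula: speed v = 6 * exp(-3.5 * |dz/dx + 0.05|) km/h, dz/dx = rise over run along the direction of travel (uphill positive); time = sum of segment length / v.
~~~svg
<path d="M142 56l0 2 16 14 10 6 6 4 4 2 2 4 16 30 2 2 4 2 6 0 20 10 20 0 16 8 4 0 6-2 6-8 14-6 6 0 18 8"/>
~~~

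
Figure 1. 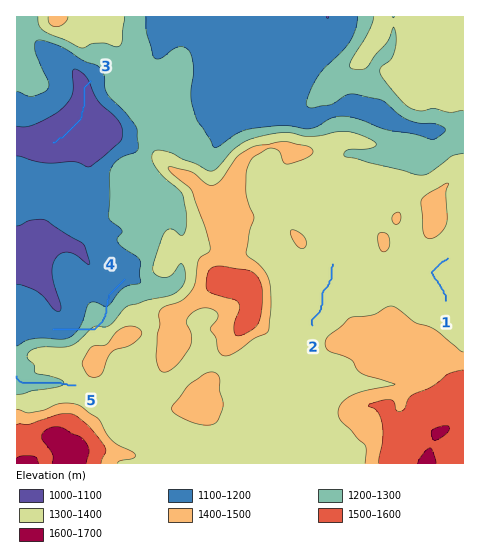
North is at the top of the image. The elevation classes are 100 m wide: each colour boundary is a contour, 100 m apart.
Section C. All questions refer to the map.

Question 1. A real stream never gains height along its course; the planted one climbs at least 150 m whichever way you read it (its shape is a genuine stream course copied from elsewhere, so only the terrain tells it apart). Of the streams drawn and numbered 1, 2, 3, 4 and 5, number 4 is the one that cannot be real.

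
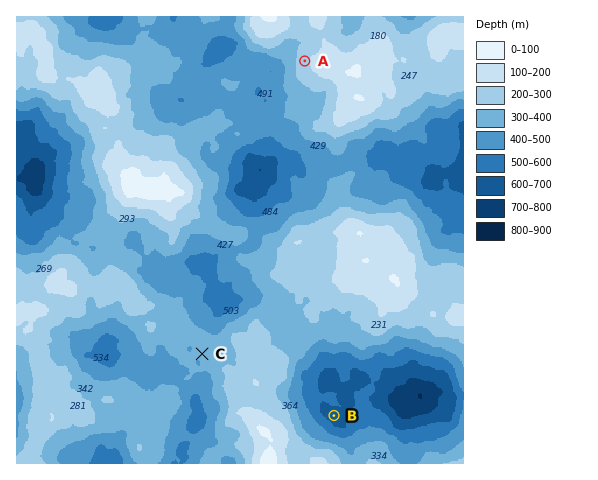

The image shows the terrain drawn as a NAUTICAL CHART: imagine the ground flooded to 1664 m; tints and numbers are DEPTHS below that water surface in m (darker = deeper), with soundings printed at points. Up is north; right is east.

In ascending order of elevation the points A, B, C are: B C A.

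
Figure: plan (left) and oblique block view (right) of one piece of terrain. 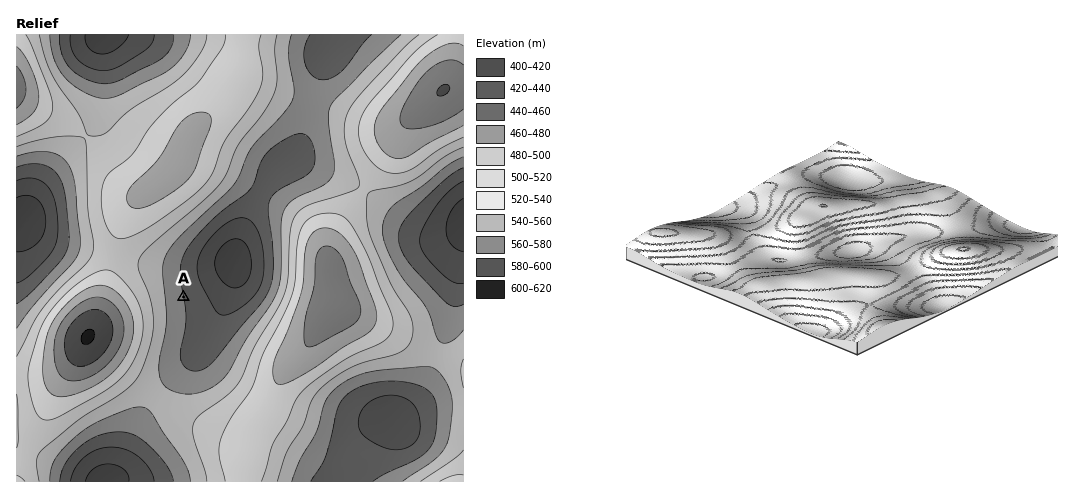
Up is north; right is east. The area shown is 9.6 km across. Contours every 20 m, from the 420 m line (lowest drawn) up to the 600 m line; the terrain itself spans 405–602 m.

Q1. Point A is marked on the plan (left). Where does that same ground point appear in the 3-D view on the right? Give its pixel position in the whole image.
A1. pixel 896 251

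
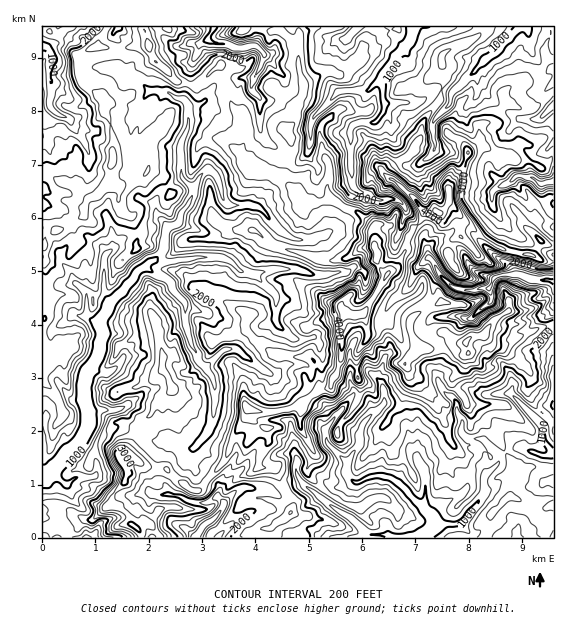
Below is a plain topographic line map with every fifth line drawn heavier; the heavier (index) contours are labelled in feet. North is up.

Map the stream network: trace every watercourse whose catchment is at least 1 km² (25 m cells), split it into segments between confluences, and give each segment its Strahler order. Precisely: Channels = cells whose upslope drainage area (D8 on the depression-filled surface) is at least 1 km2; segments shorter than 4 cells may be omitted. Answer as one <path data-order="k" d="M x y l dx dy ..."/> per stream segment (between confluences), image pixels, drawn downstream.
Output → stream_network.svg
<path data-order="2" d="M431 529l-7 7 0 1"/><path data-order="2" d="M423 507l2 5 8 9-2 6 0 2"/><path data-order="1" d="M171 495l2 1 7 0 5 4 8 1 2 2 12 0 8-6 4 0 5 6 0 2-4 7-9 9-4 2-6 5-1 4-4 4 0 1"/><path data-order="1" d="M64 484l-9-9-7 0"/><path data-order="1" d="M299 477l1 3 9 9 6 3 18 16 8 4 3 3 7 2 16 16 2 2 18 0 4 2 33 0"/><path data-order="3" d="M48 475l-5 0"/><path data-order="2" d="M348 464l-1 1 0 8 8 10 4 0 13-7 12 0 1 1 4 0 11 7 20 21 3 2"/><path data-order="1" d="M417 457l0 3 8 16 0 25-2 6"/><path data-order="1" d="M196 445l11-10 5-11 0-4 1-1 0-11 2-1 0-23-2-1-1-7-5-5-2-4"/><path data-order="1" d="M329 424l-4 5 2 12 1 3 20 20"/><path data-order="1" d="M460 417l3 4 0 3-2 1 0 7 8 7 12 0 3 1 15 15 1 5-1 3-8 8-4 4-2 0-1 2 0 16-1 3-15 16-1 4-6 5 0 2-2 0-2 1-13 0-9 5-4 0"/><path data-order="1" d="M512 395l31 30 1 3 0 13 9 11 0 1"/><path data-order="1" d="M383 388l1 1 0 15-21 20 0 3-3 5 0 12-7 8-1 4-4 5 0 3"/><path data-order="1" d="M263 369l-27-20-11 0-2 2-16 16-2 0"/><path data-order="2" d="M205 367l-1 0-5-6-2-2 0-6-6-9 0-4-3-5-1-10-2-1 0-20-1-3-11-10-1-3 0-4-7-7-9-2-9-7-4 0"/><path data-order="3" d="M100 325l3 6 0 5-3 5 0 10-4 9-9 12 0 3-2 1 0 5-1 2 0 17 4 9 0 18-7 13-13 13-4 3 0 1-16 18"/><path data-order="1" d="M279 325l-3-2 0-27-21-21-3-2"/><path data-order="3" d="M109 304l-1 5-8 11 0 5"/><path data-order="1" d="M488 304l4-5 0-3-3-4 2-7"/><path data-order="1" d="M87 297l0 19 4 4 6 0 3 5"/><path data-order="2" d="M491 285l2-6 8-4 19 0 13 5 16 0 2 1 2 0"/><path data-order="1" d="M325 275l-13 0-1-2-3 0-5-2-4 0-2-2-25 0-7 3-13 1"/><path data-order="2" d="M252 273l-3 0-1-1-7 0-10-11-8-4-27 0-1 2-7 0-1 1-11 0-1 1-6 0-1 2-17-2"/><path data-order="3" d="M143 268l-2 0-6 7-2 4-8 8 0 1-16 16"/><path data-order="3" d="M151 261l-2 0-6 7"/><path data-order="1" d="M429 257l4 4 6 12 13 14 3 1 2 0 2 1 5 0 1 2 10 0 5-3 8 0 3-3"/><path data-order="1" d="M105 256l-1 1 0 35 1 1 0 3 4 5 0 3"/><path data-order="1" d="M315 237l-6 3-12 0-1-1-3 0-13-8-9-10-4-6-7-7-7-3-24 0-2-1-4-5 0-3-2-1 0-6-1-1 0-4-3-4 0-3-6-6-6 0-5 5-7 13"/><path data-order="1" d="M380 200l-5-1-8-6-8-1-7-8 0-12-1-1 0-42 4-5 2 0 2-1 16 0 8-10 1-2 0-11-1-1 0-15-2-1 0-3"/><path data-order="1" d="M492 199l0-7 4-4 13-5 7-7 16 1 8 7 13-3"/><path data-order="2" d="M193 189l0 6-5 10-7 7-2 11-3 2-8 2-3 4 0 10-1 2 0 6-1 3-8 8-3 0-1 1"/><path data-order="1" d="M435 149l0-8-2-1 0-9-1-2 0-5 4-7 15-14 0-8 1-3 4-4 1 0 31-31 1 0 31-30 1 0"/><path data-order="1" d="M68 119l-4-3-3 0-5-3-7-8 0-5 2-1 0-32 2-6 0-5-6-9-4 0"/><path data-order="1" d="M313 117l26-25 2-1 27 0 8-8 5-3"/><path data-order="1" d="M260 105l0-6-8-8 0-7 1-1 0-4 4-6 4-8 0-2 3-4 0-6-9-8-4 0-6 3-10 0-7-4-11 0-1-1-5 0-2-3 0-5 3-3 1-5"/><path data-order="1" d="M133 80l3 0 5 3 8 8 19 1 9 7 6 0 5 5 0 24-7 13 0 4-1 2 0 5 1 1 0 23 2 3 10 10"/><path data-order="2" d="M381 80l3-7 5-5 2-4 4-4 1-4 12-12 4-8 0-9"/><path data-order="1" d="M355 31l4-4"/>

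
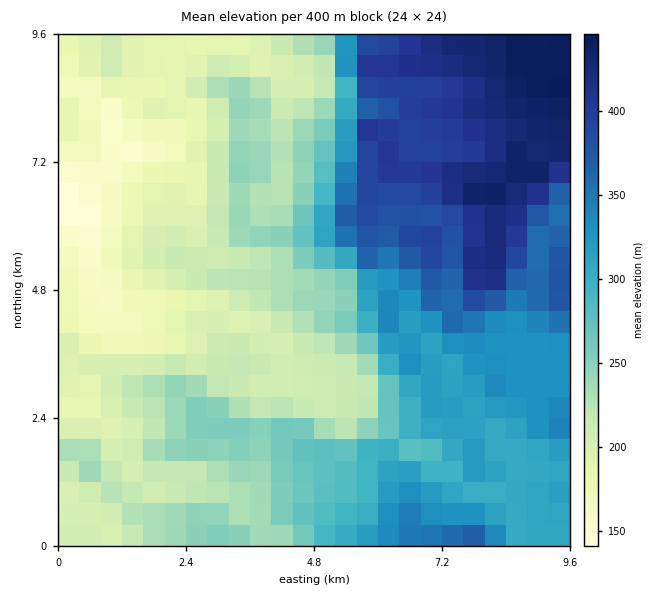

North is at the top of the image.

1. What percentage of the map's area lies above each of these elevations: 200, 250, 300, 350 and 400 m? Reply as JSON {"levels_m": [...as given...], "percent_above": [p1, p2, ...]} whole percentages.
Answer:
{"levels_m": [200, 250, 300, 350, 400], "percent_above": [79, 51, 40, 23, 12]}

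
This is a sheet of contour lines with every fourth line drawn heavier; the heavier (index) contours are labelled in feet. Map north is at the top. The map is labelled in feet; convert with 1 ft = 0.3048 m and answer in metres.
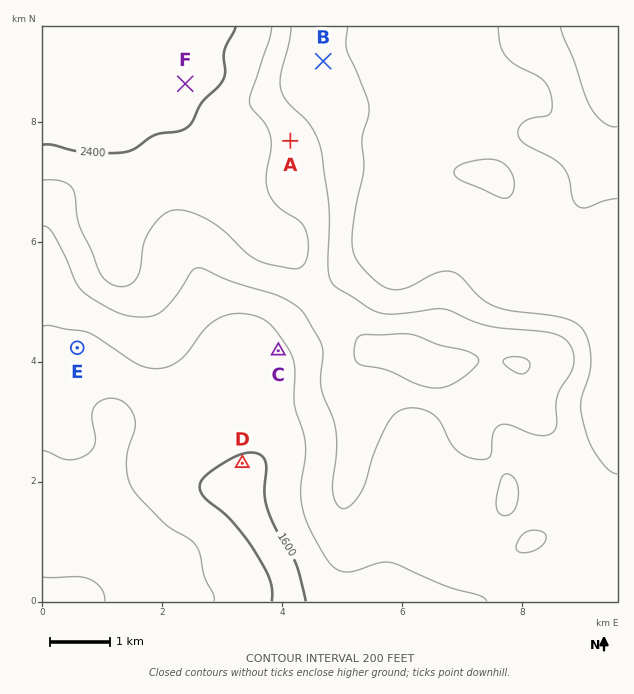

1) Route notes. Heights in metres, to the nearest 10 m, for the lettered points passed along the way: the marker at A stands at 640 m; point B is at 570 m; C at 540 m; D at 480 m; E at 540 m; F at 750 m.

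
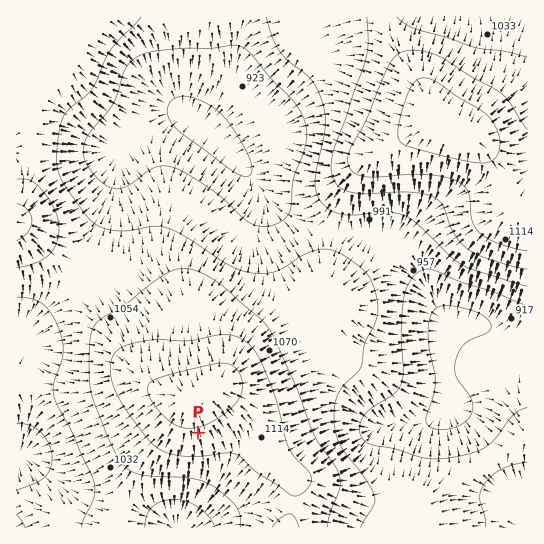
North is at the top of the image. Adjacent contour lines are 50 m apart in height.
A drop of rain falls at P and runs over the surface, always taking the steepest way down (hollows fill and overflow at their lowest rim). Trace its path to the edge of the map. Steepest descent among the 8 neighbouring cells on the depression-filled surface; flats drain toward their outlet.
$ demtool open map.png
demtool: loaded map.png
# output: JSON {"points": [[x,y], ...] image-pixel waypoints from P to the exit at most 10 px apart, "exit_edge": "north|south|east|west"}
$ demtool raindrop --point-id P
{"points": [[198, 433], [198, 443], [198, 454], [198, 465], [198, 475], [198, 486], [193, 497], [187, 507], [185, 518], [182, 527]], "exit_edge": "south"}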